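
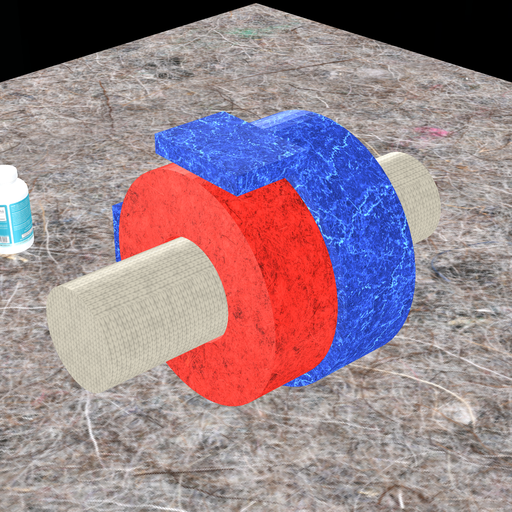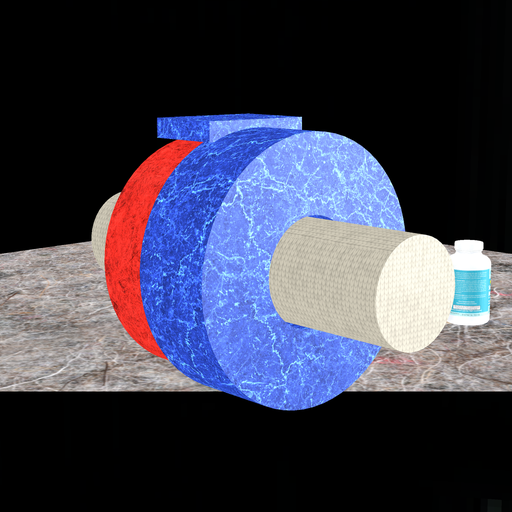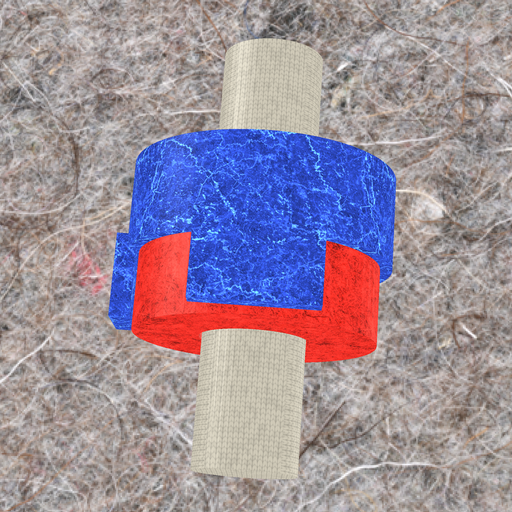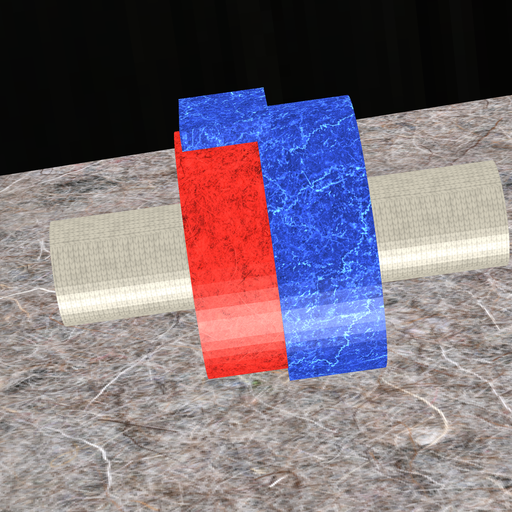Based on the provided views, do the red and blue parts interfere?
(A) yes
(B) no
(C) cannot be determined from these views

(A) yes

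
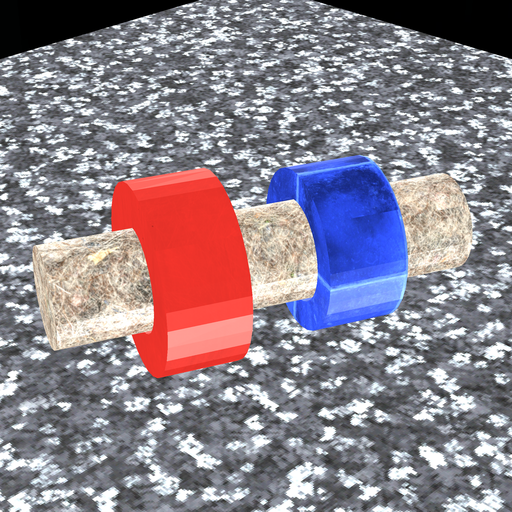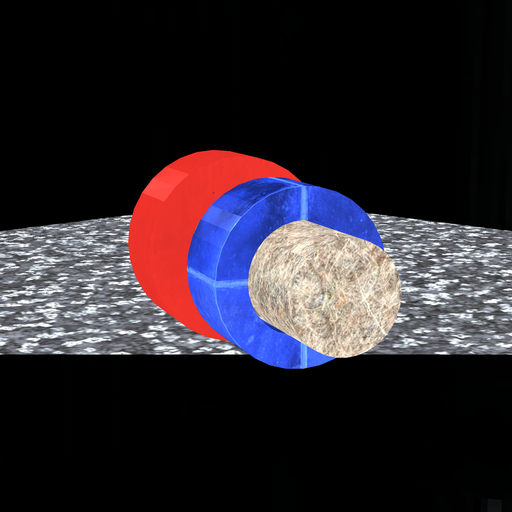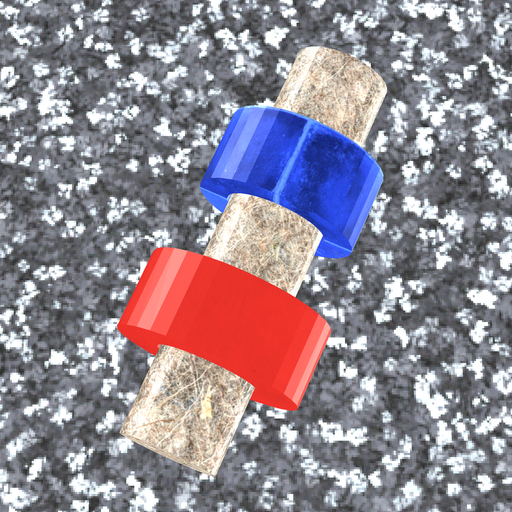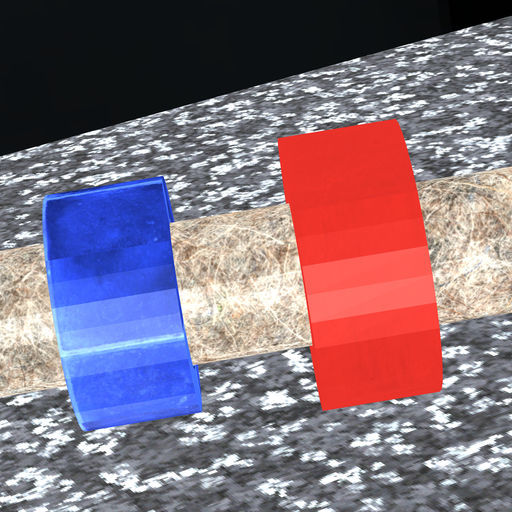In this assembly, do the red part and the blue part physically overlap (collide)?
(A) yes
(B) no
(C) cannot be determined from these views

(B) no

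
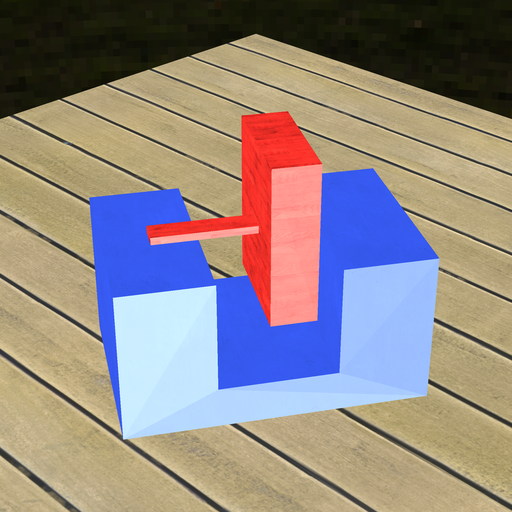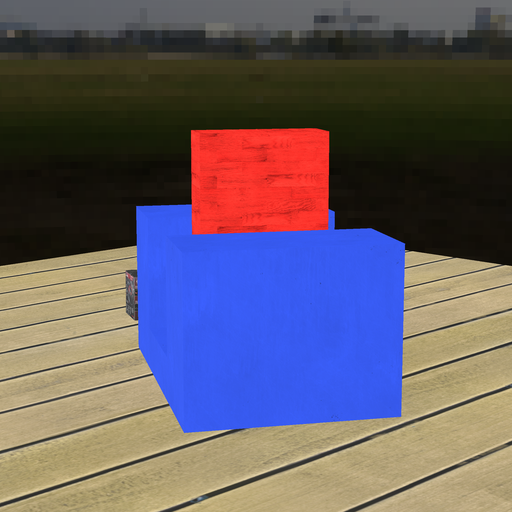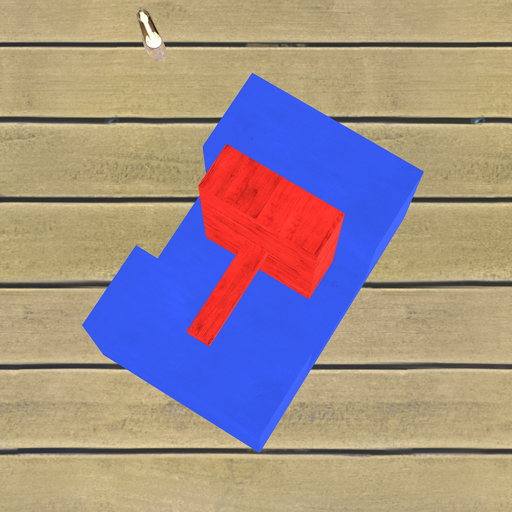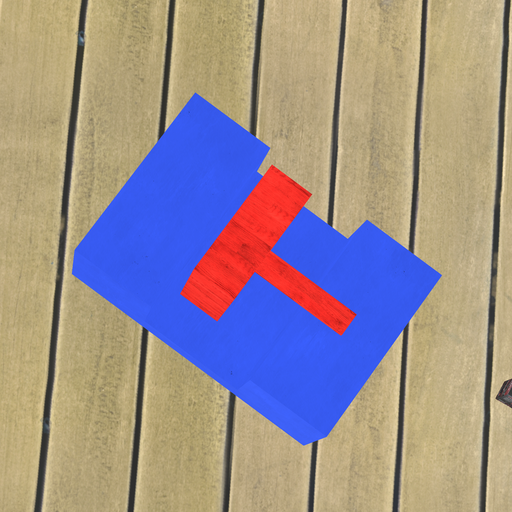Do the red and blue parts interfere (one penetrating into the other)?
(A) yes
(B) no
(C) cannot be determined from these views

(B) no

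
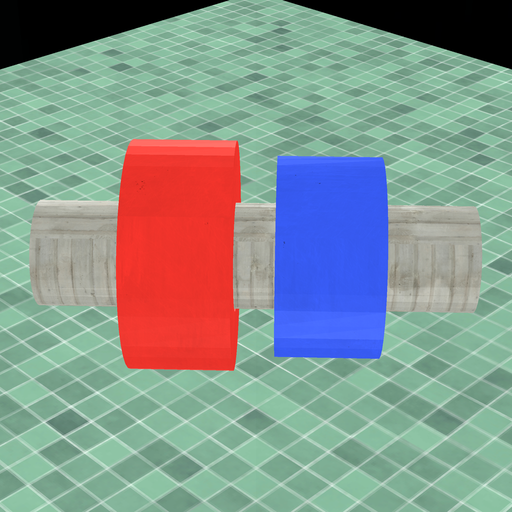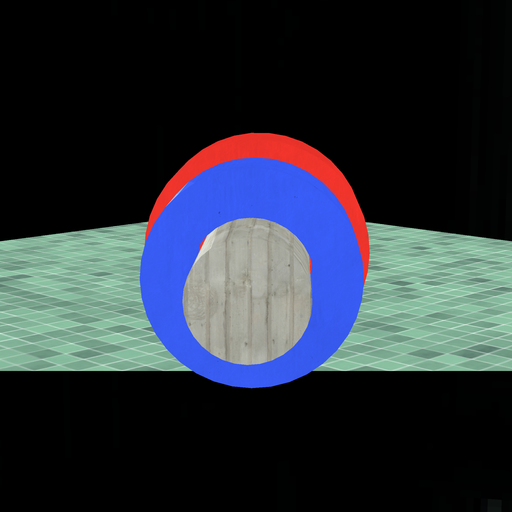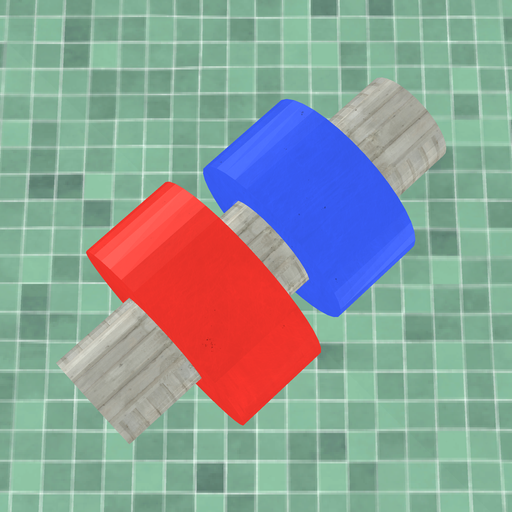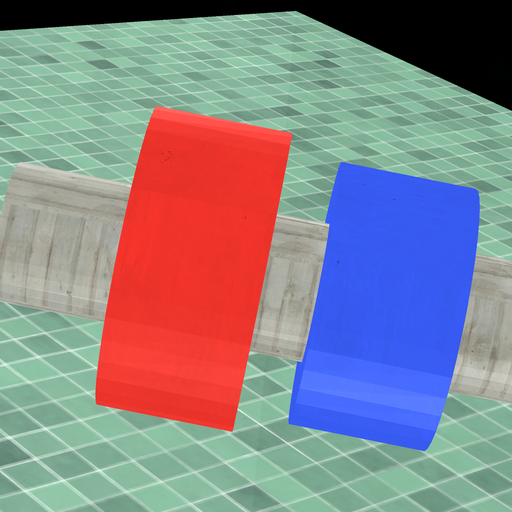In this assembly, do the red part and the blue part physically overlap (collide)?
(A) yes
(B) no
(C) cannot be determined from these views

(B) no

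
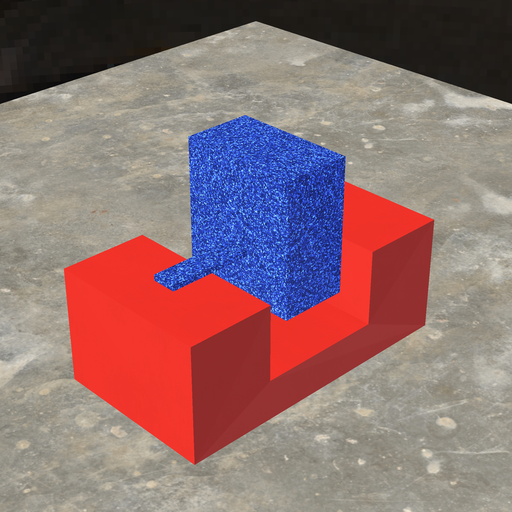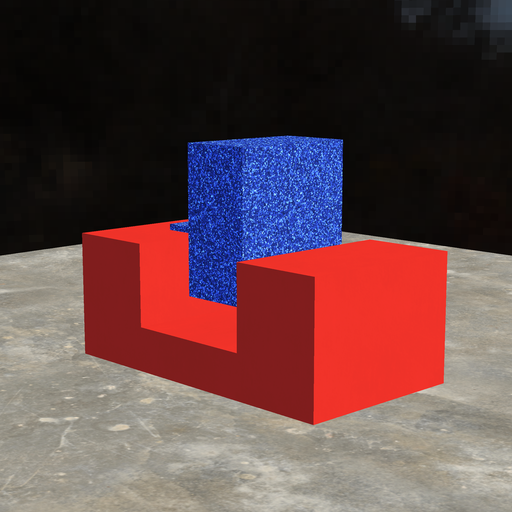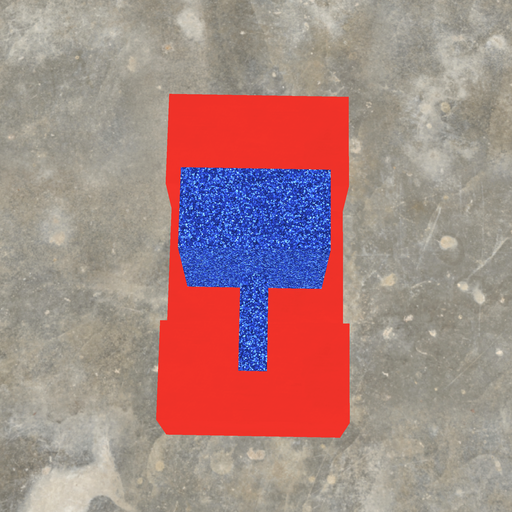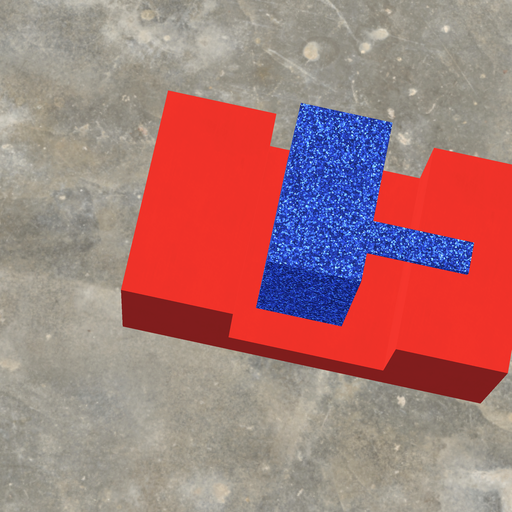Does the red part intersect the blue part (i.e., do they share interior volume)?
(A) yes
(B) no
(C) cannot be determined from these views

(B) no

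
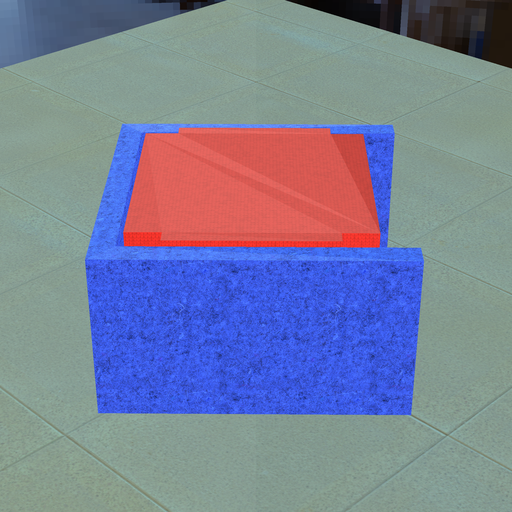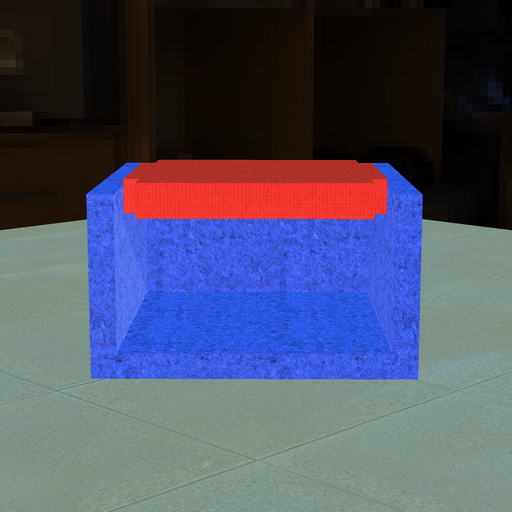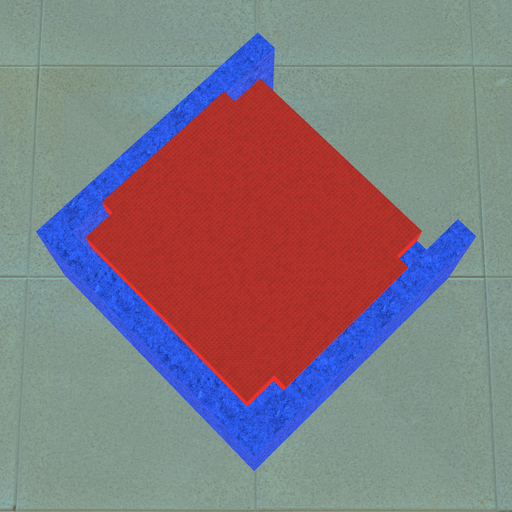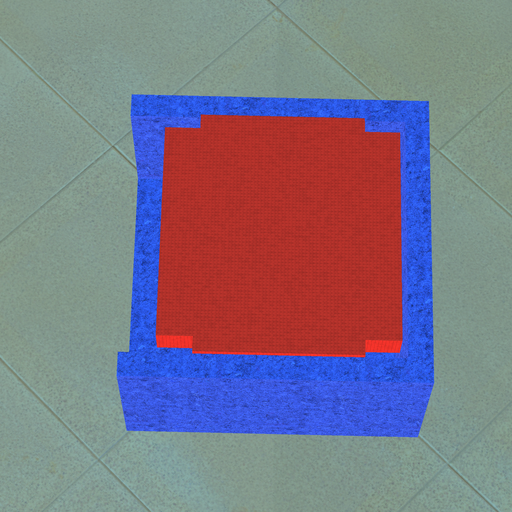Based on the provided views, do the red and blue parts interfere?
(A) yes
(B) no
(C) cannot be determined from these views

(B) no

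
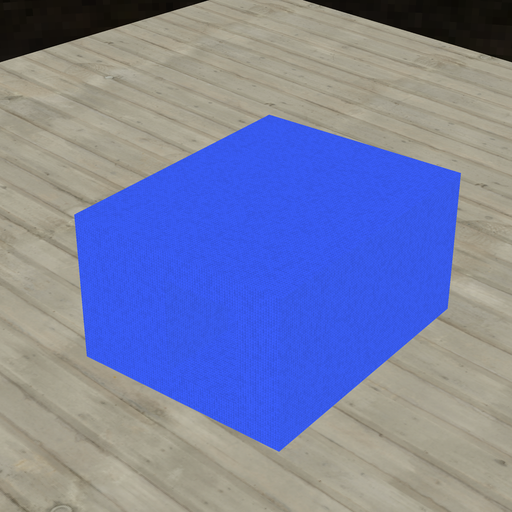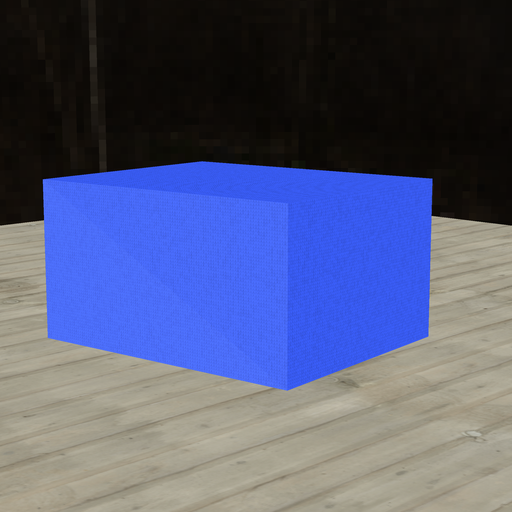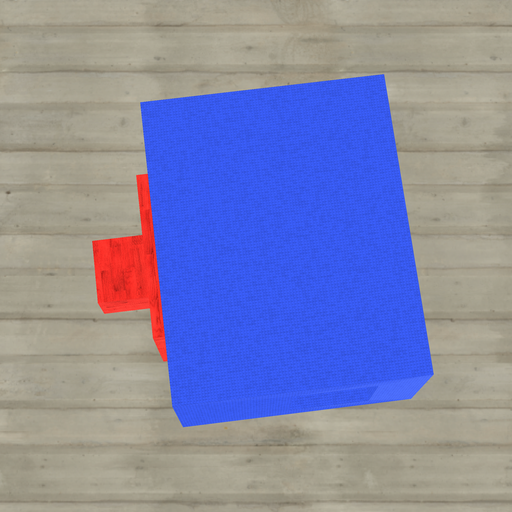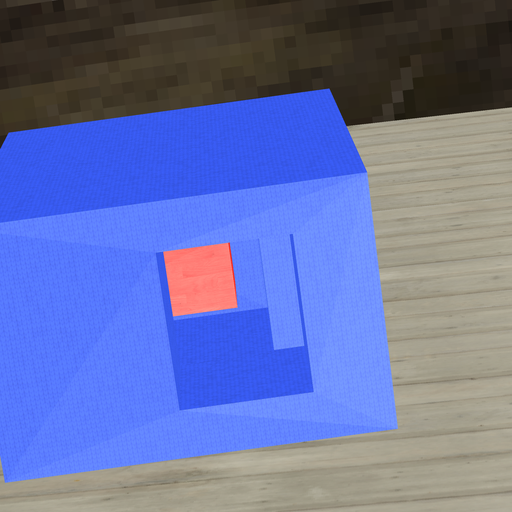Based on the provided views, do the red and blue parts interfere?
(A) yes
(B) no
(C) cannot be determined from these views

(B) no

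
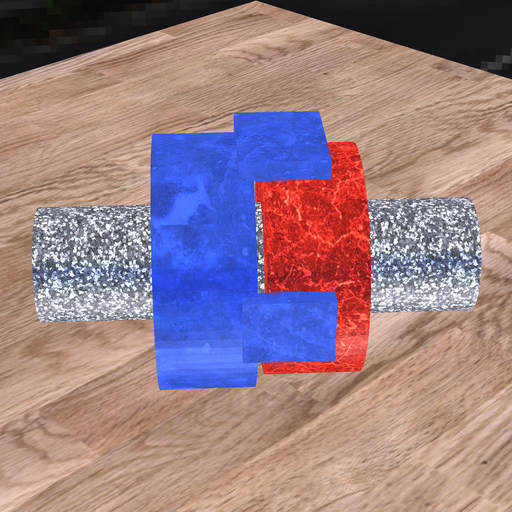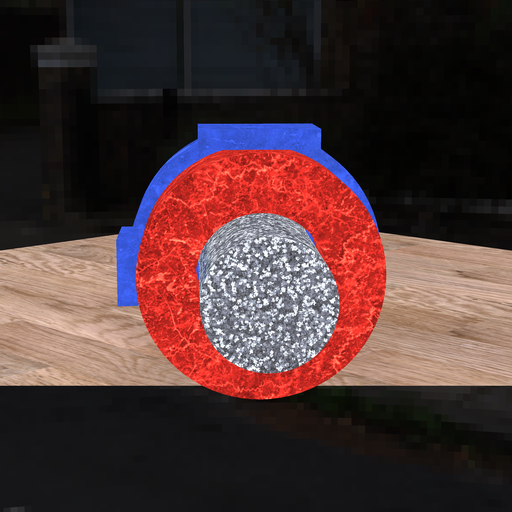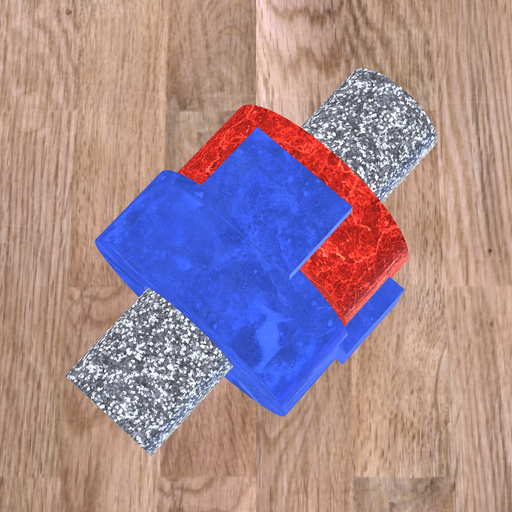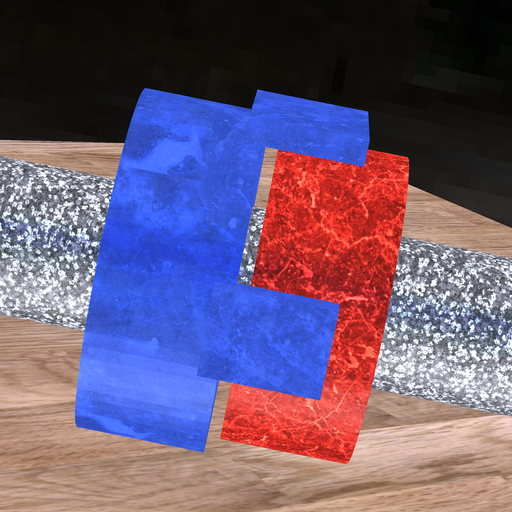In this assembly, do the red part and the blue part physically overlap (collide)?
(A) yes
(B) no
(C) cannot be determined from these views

(B) no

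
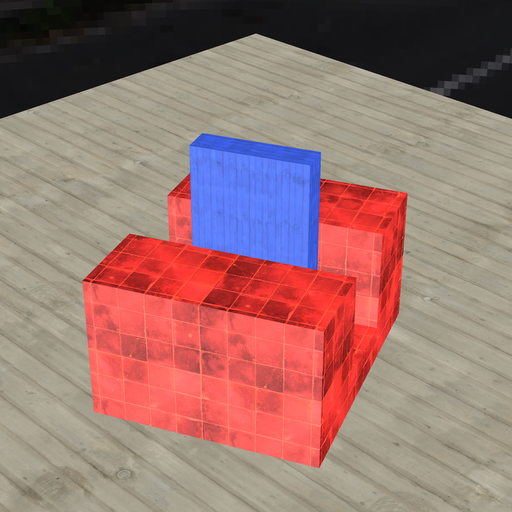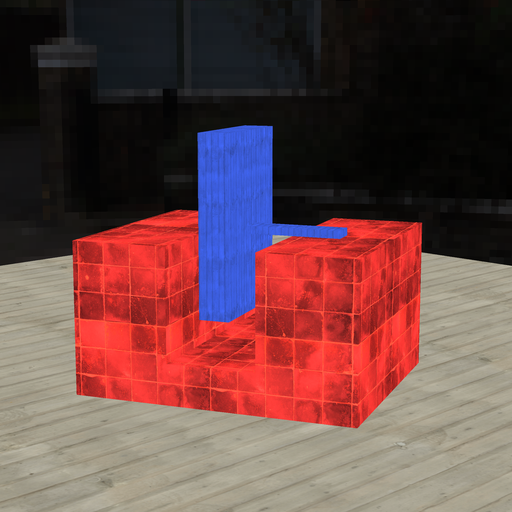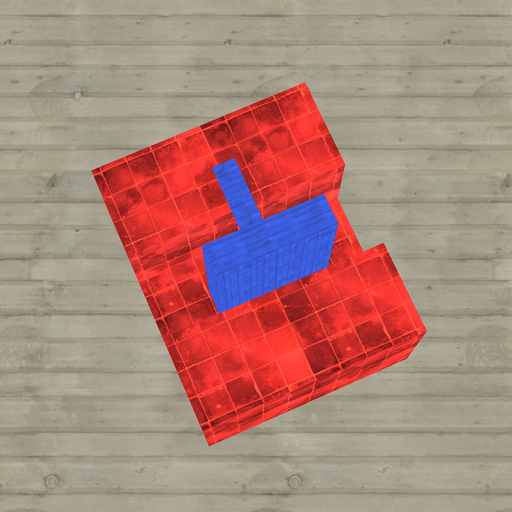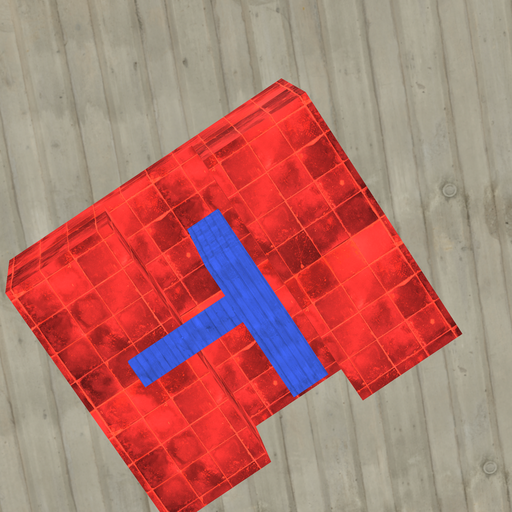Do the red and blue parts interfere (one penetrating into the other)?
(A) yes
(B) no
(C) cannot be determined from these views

(B) no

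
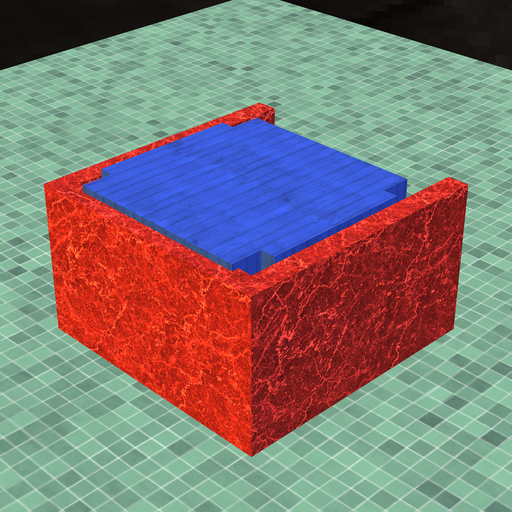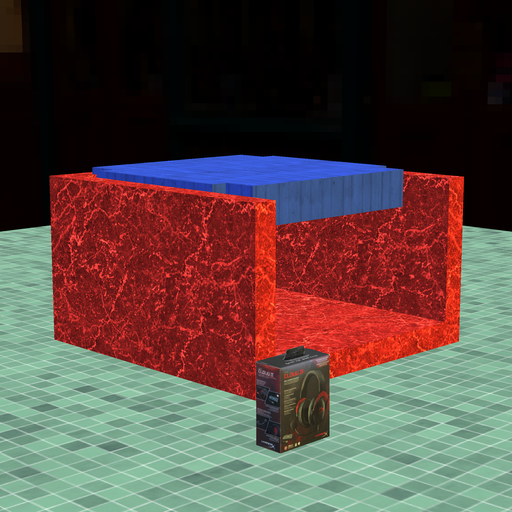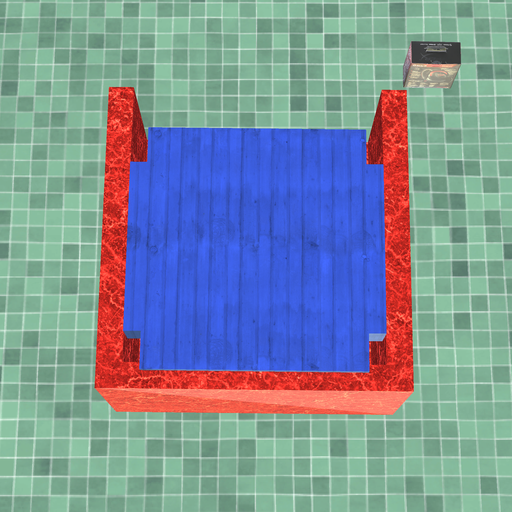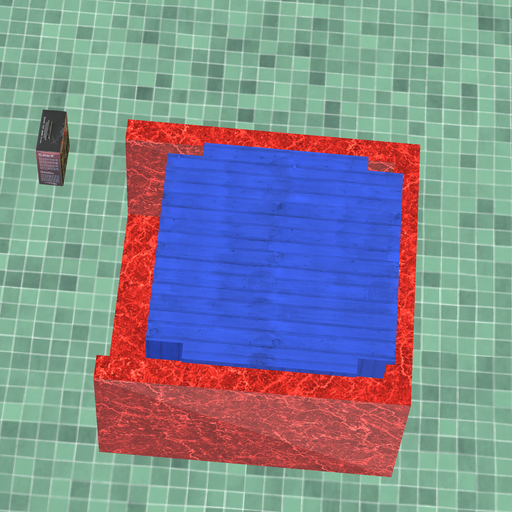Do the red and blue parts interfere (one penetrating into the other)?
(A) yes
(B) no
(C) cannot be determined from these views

(A) yes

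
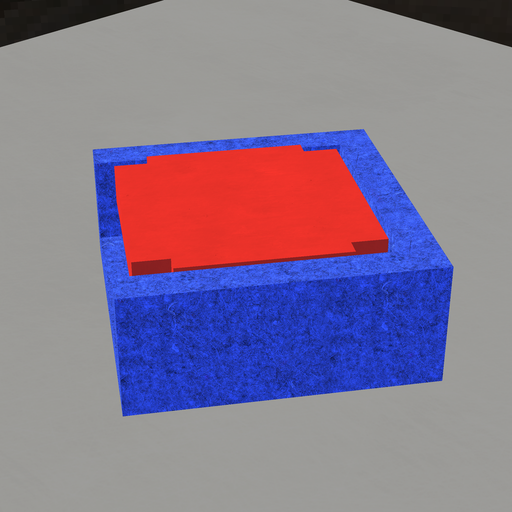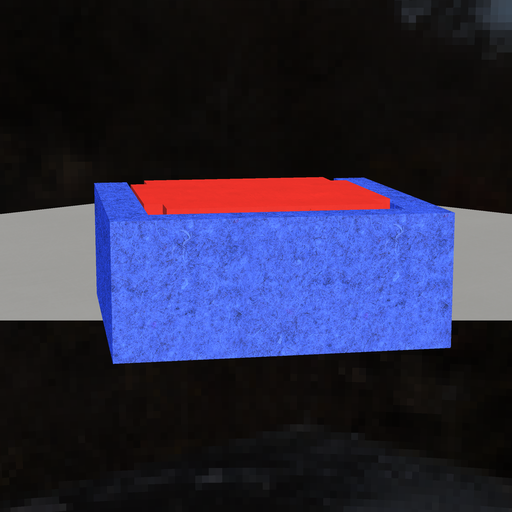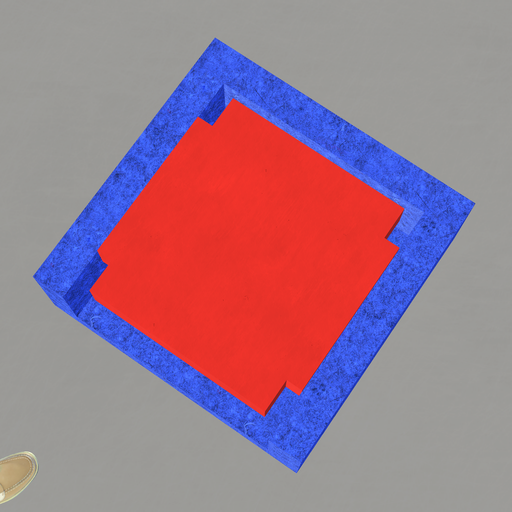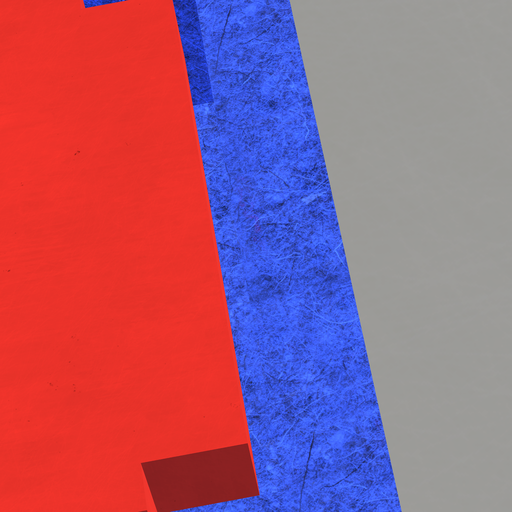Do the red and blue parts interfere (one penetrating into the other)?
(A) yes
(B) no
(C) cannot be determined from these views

(B) no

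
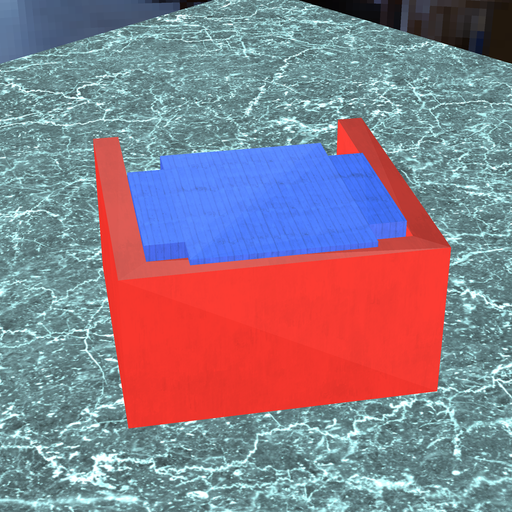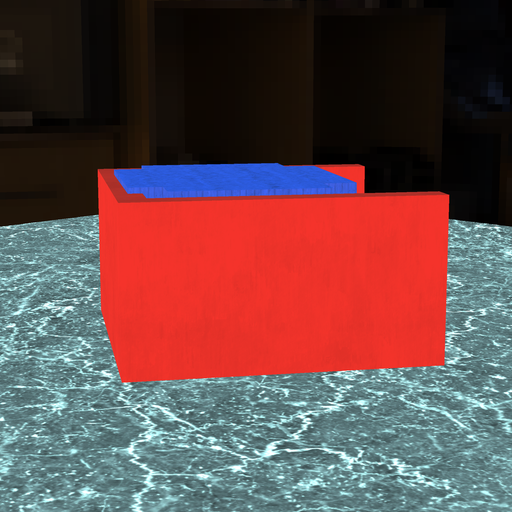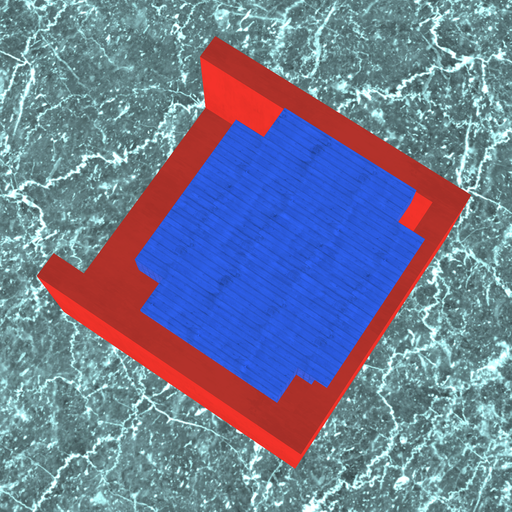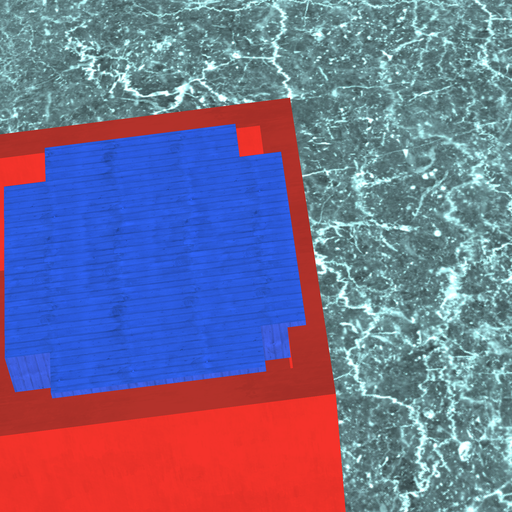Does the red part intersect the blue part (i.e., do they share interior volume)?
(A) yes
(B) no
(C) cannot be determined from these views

(A) yes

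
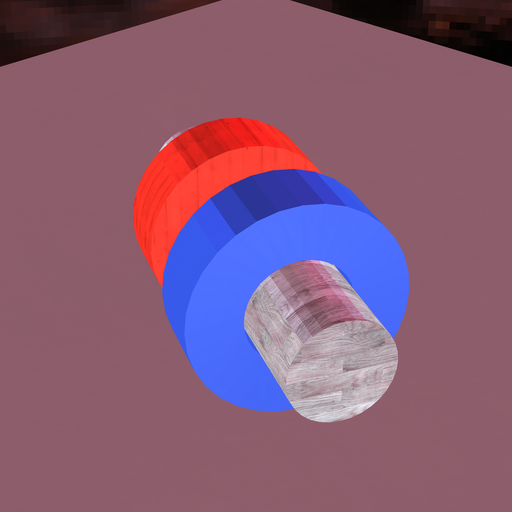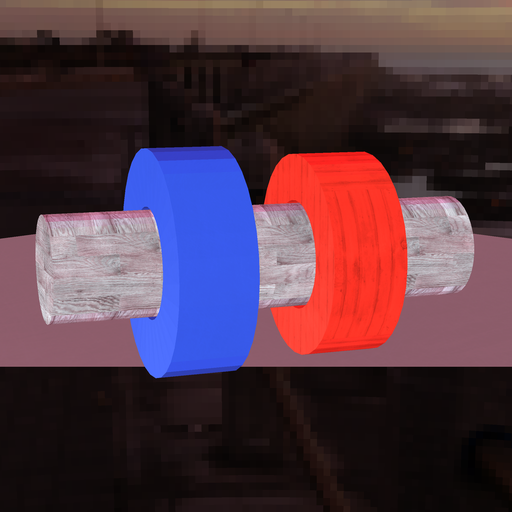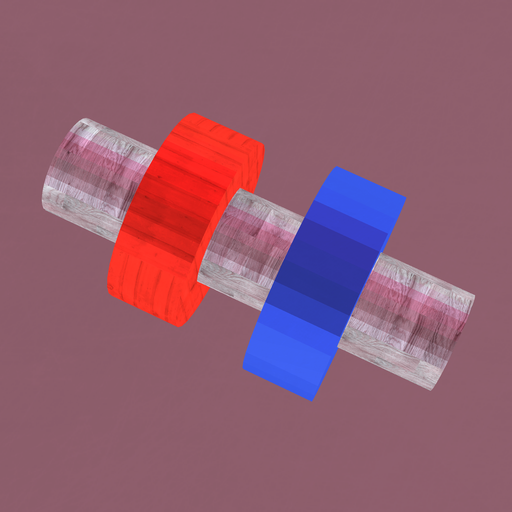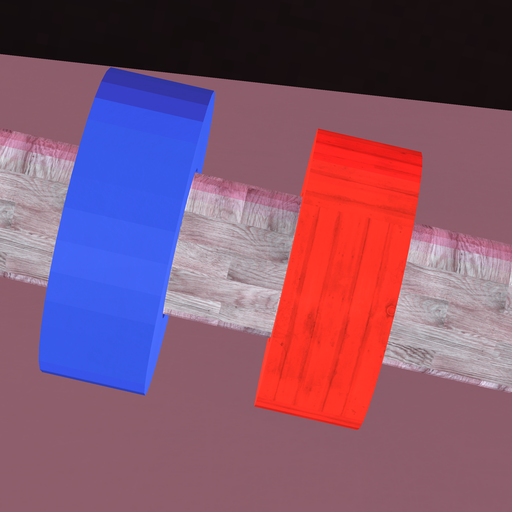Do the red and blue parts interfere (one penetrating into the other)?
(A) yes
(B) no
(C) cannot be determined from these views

(B) no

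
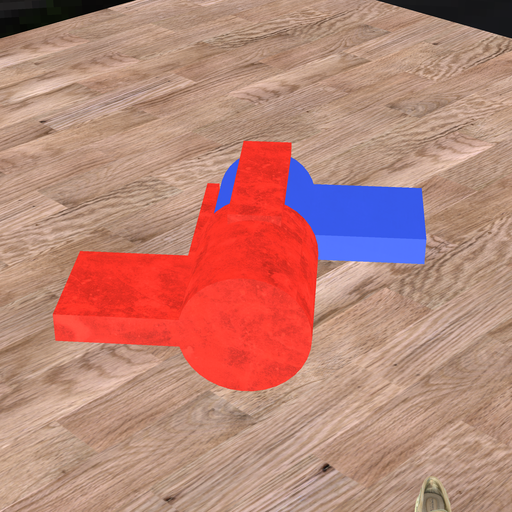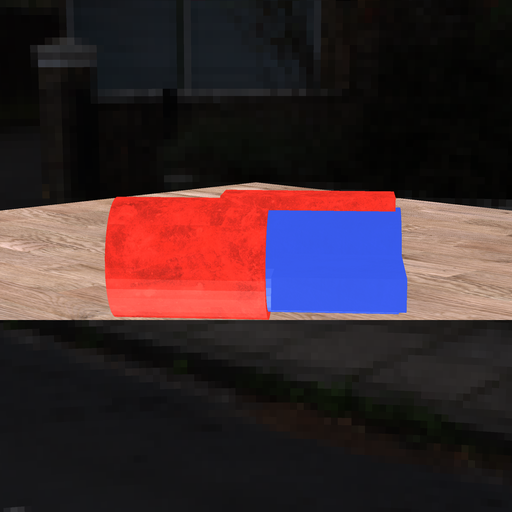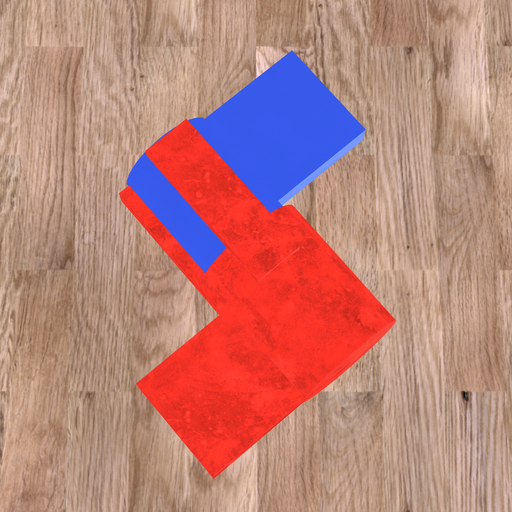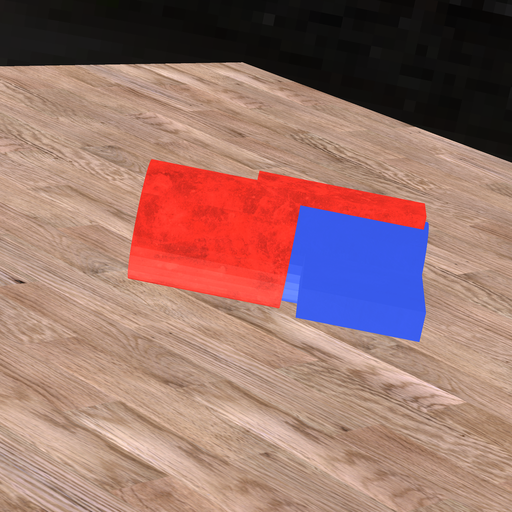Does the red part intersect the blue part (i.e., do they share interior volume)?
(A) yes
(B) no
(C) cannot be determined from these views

(A) yes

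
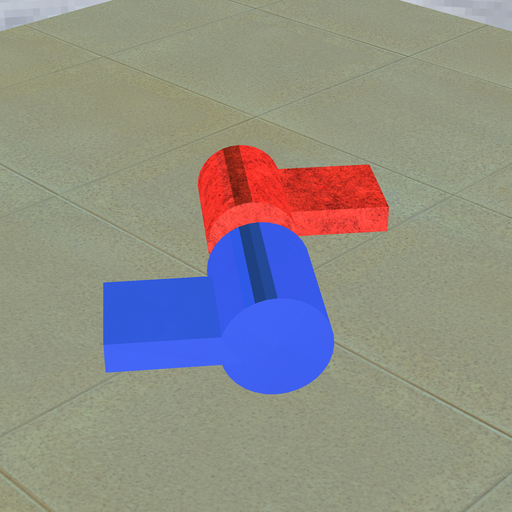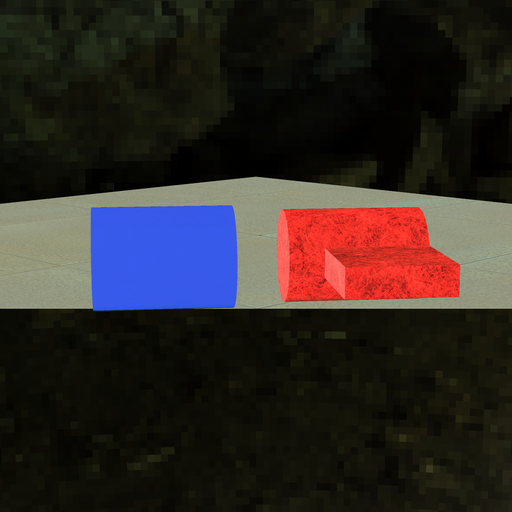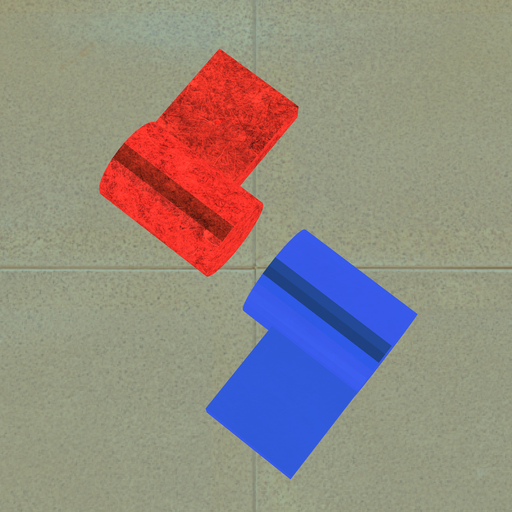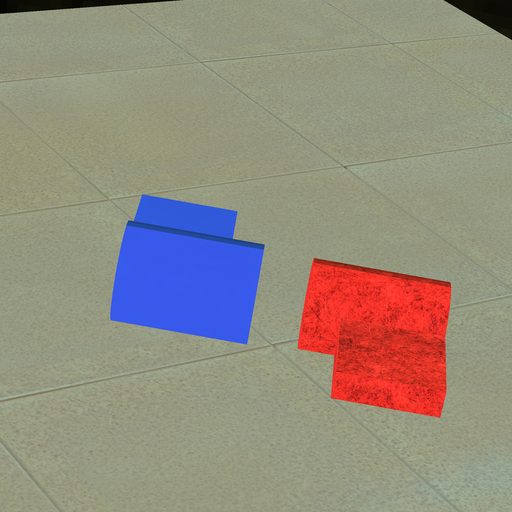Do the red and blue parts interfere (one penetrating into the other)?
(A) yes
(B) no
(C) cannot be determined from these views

(B) no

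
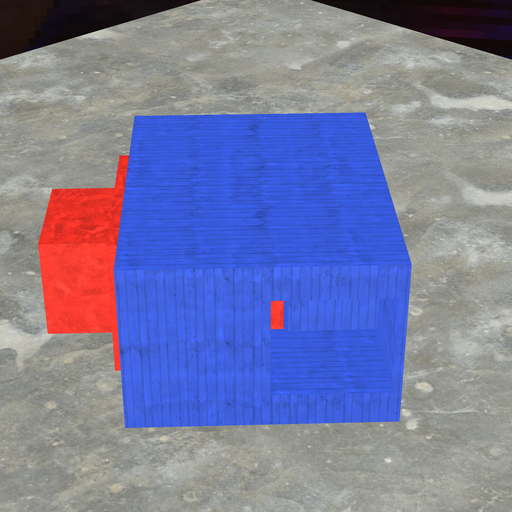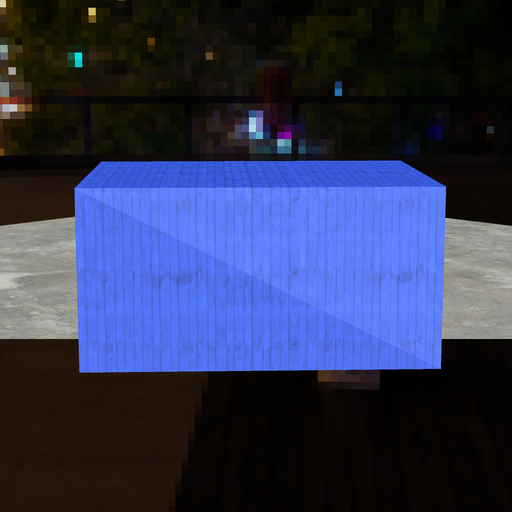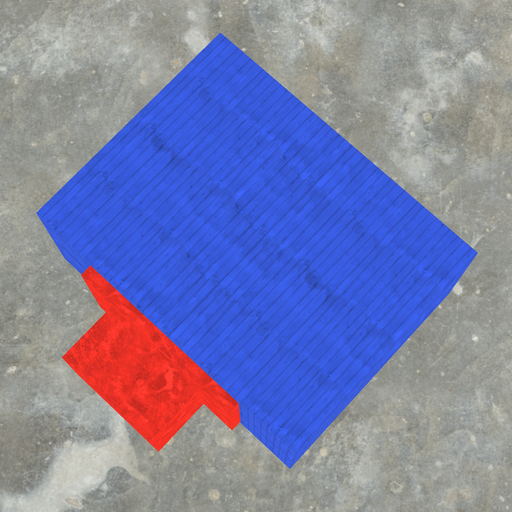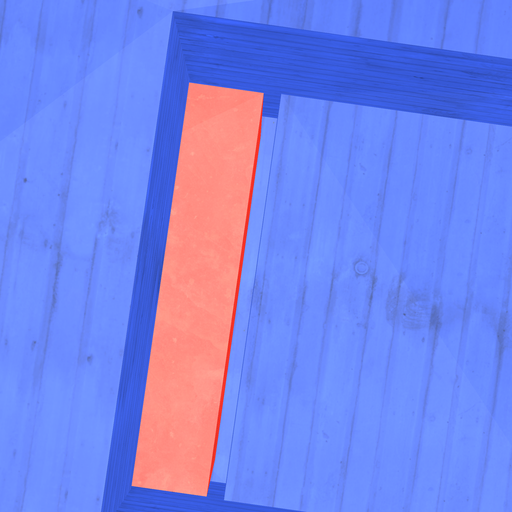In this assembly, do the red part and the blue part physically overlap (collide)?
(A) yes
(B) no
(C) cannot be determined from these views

(B) no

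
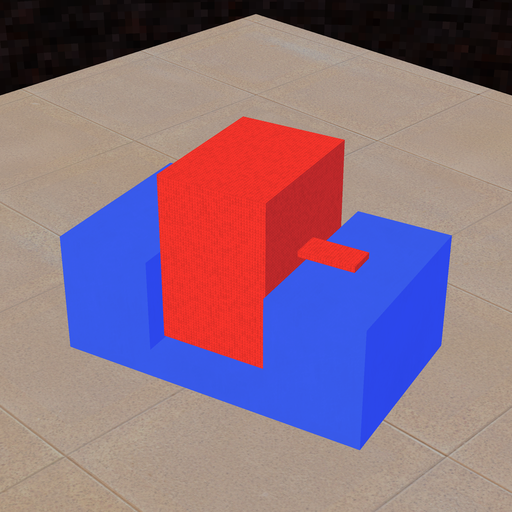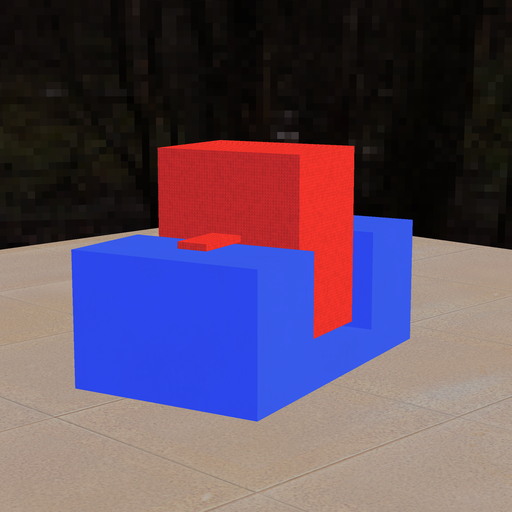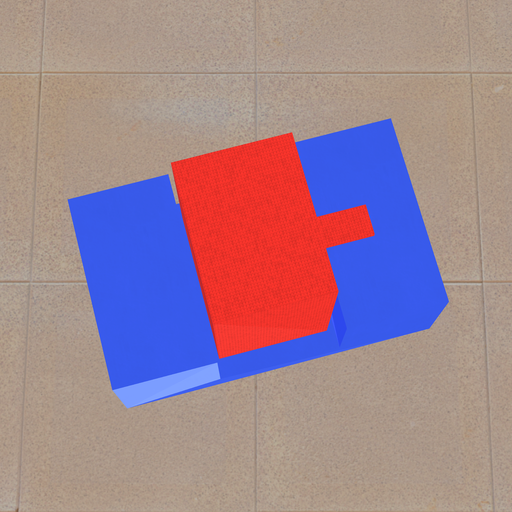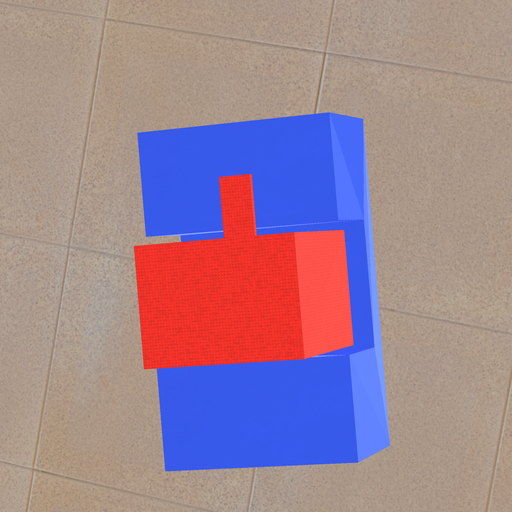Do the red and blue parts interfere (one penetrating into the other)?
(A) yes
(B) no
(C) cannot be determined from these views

(B) no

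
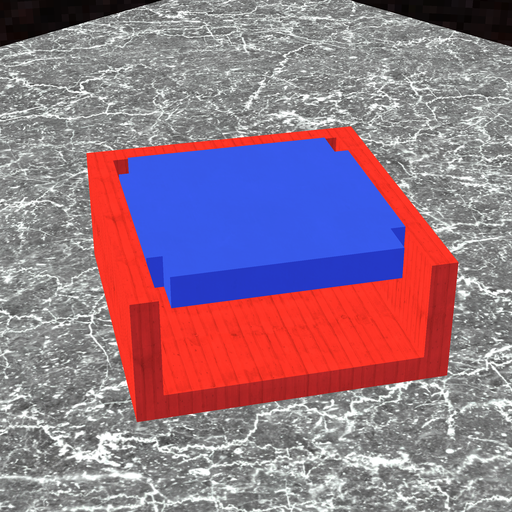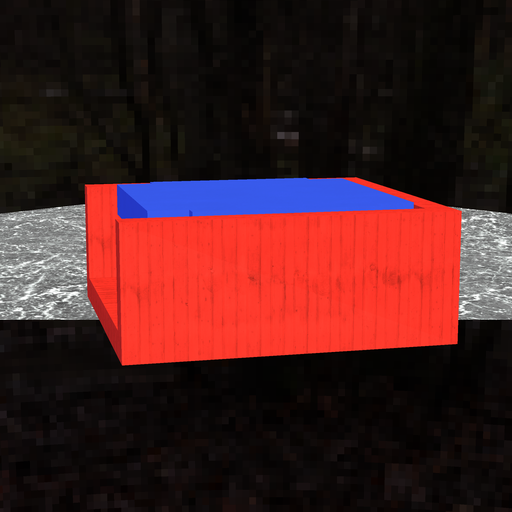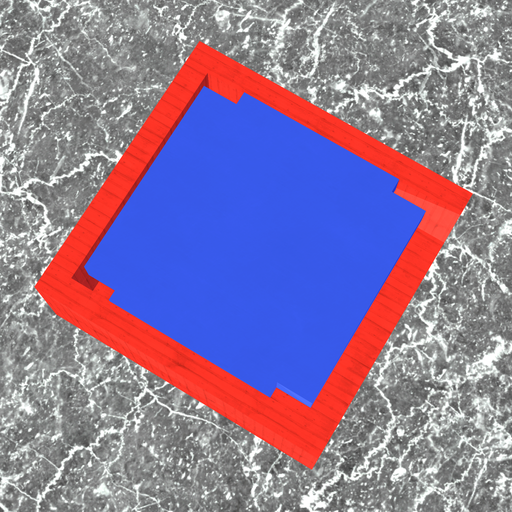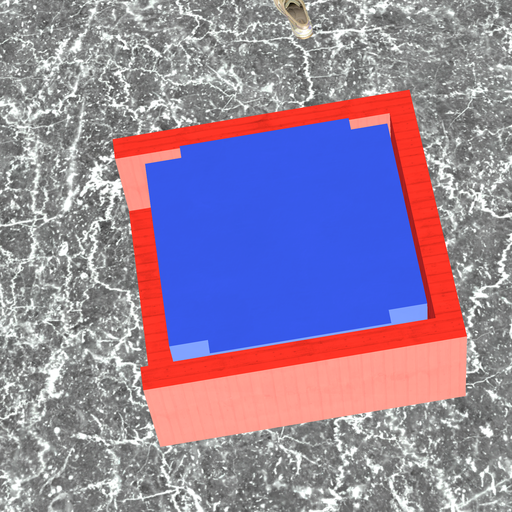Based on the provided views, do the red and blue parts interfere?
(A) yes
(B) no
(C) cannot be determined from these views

(B) no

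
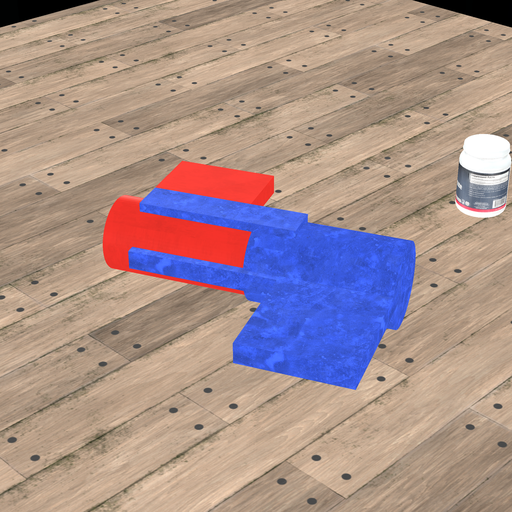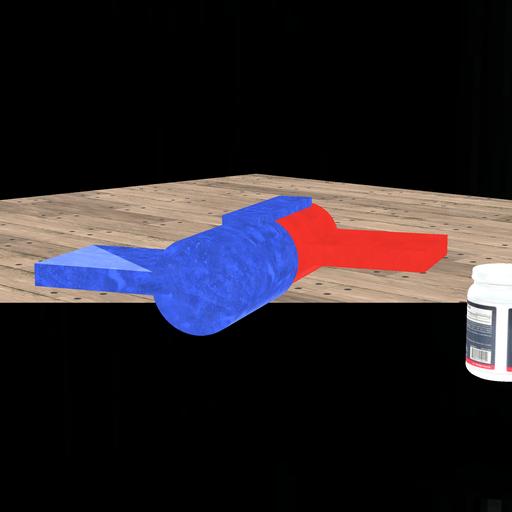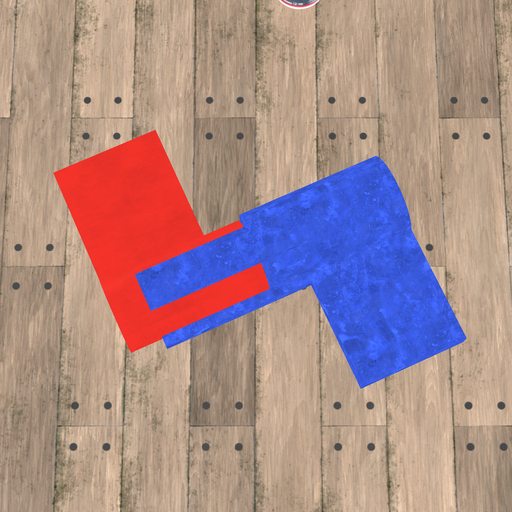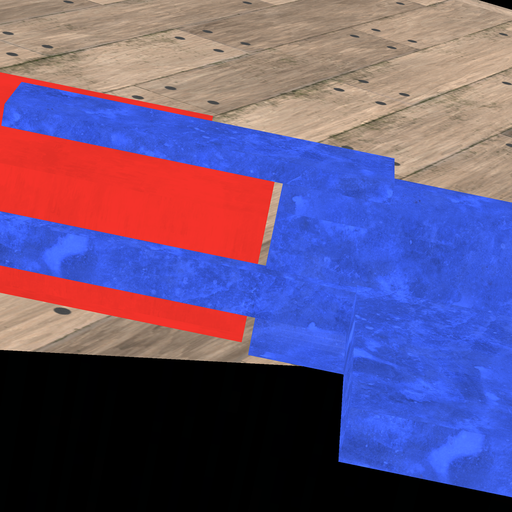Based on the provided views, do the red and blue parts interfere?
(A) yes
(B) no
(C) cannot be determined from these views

(B) no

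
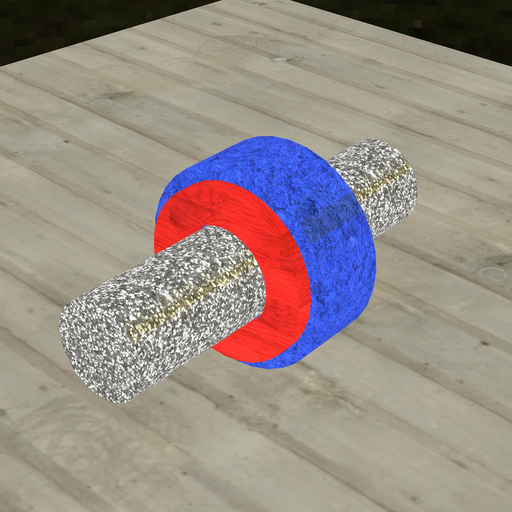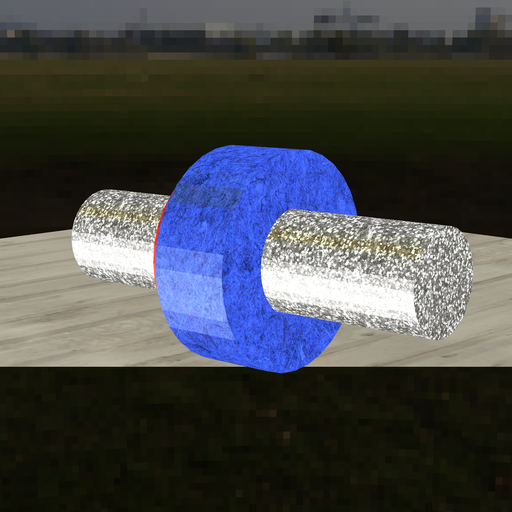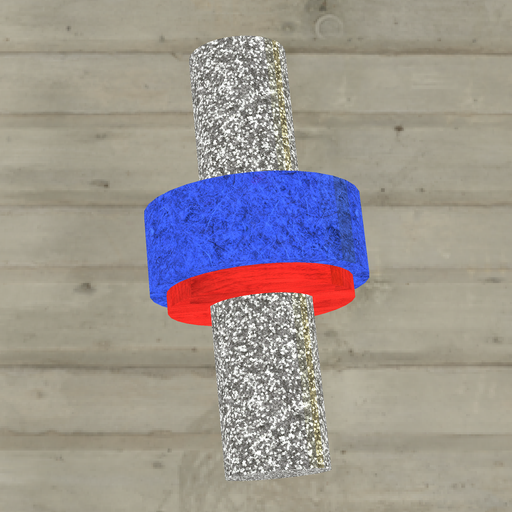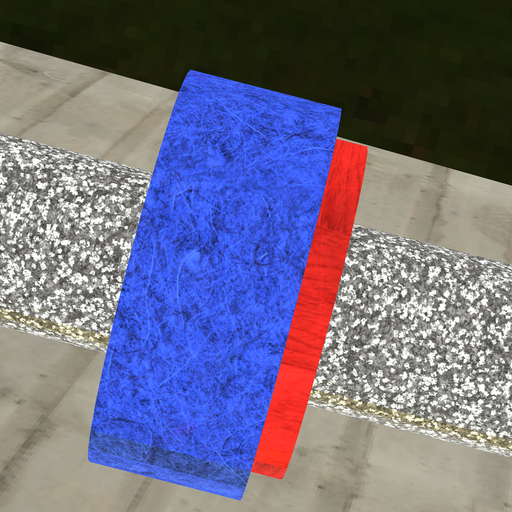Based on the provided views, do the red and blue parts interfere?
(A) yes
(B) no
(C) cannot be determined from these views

(A) yes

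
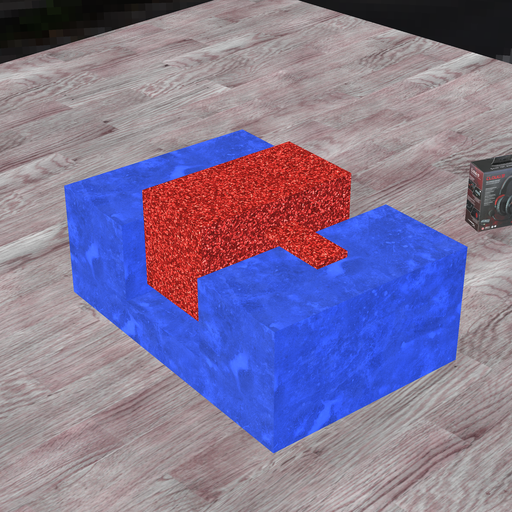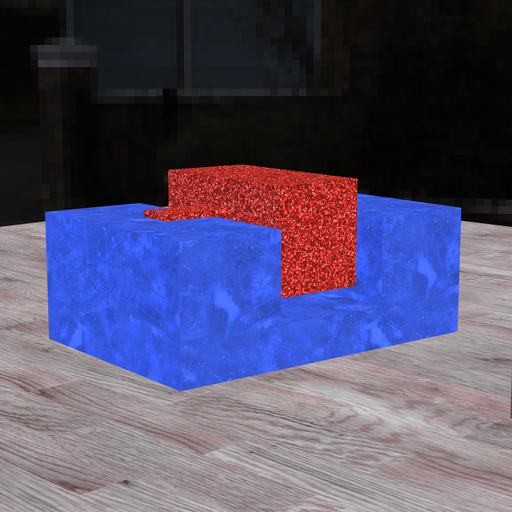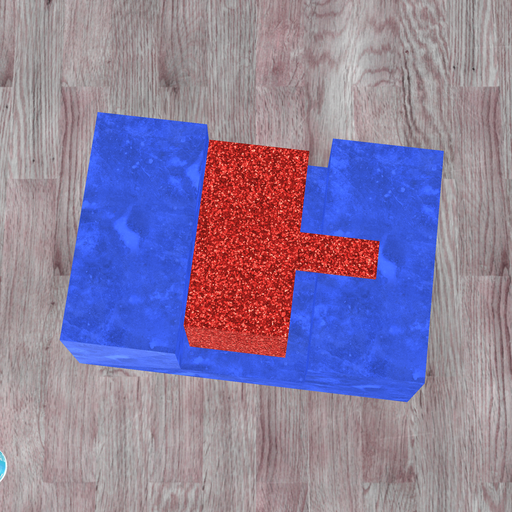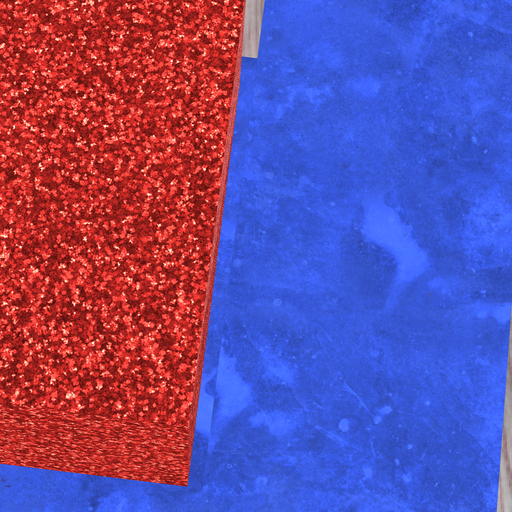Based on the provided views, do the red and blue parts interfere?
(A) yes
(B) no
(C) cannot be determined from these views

(B) no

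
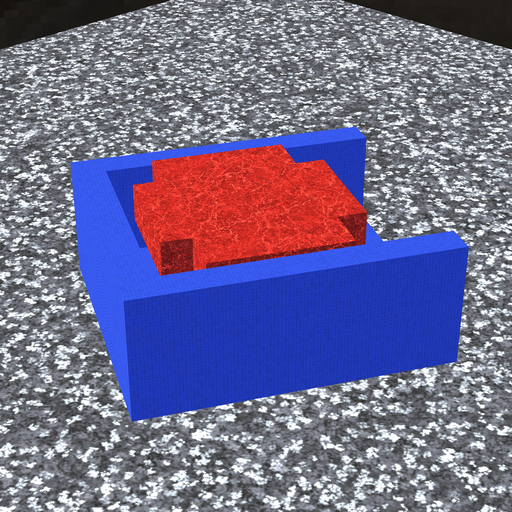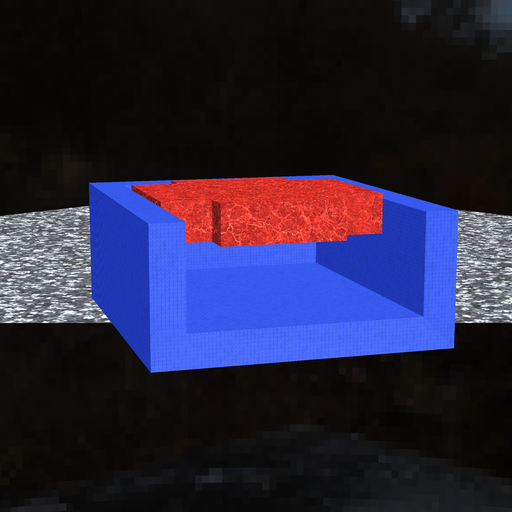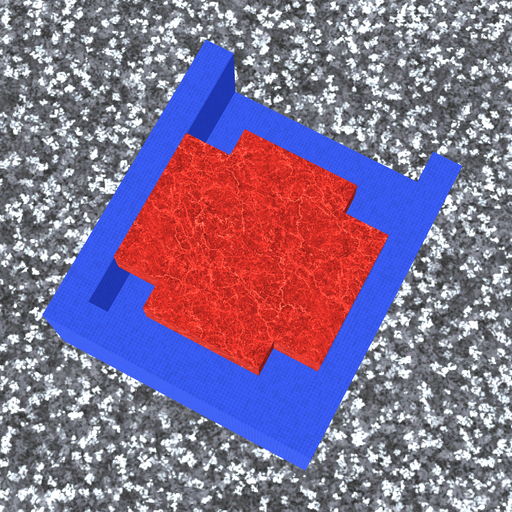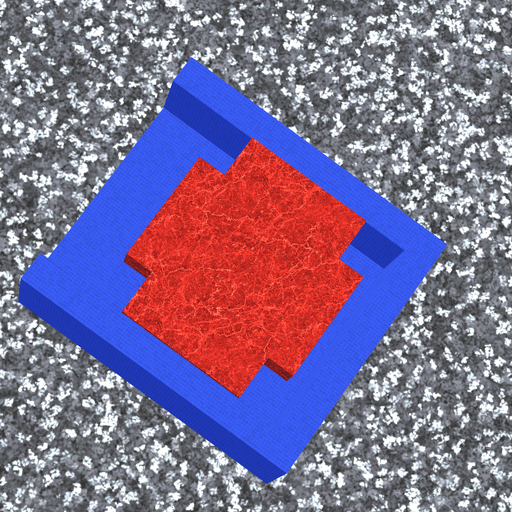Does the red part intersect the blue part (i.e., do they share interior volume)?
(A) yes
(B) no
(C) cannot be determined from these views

(B) no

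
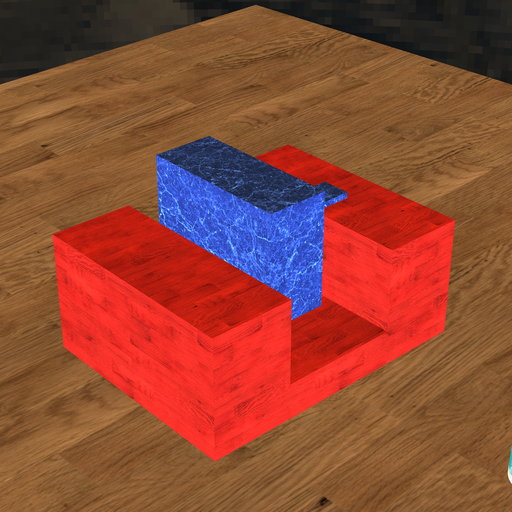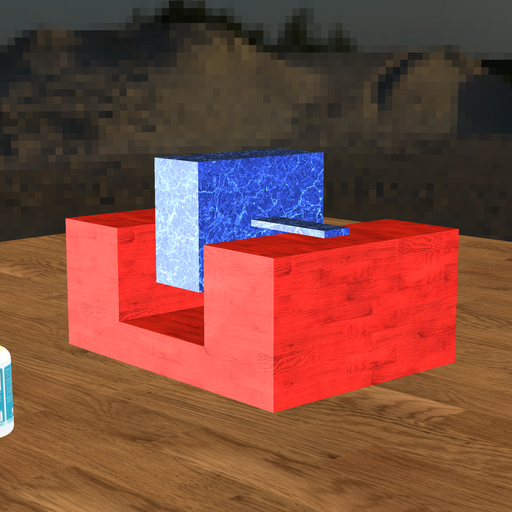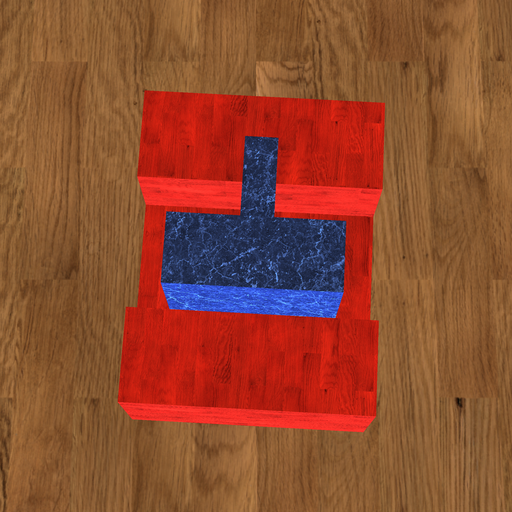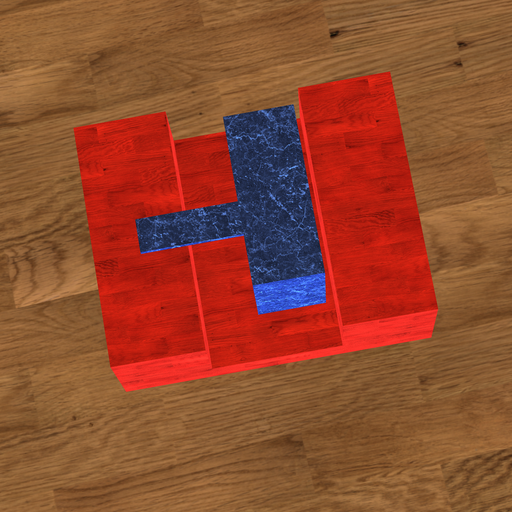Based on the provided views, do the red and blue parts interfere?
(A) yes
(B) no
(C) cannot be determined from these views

(B) no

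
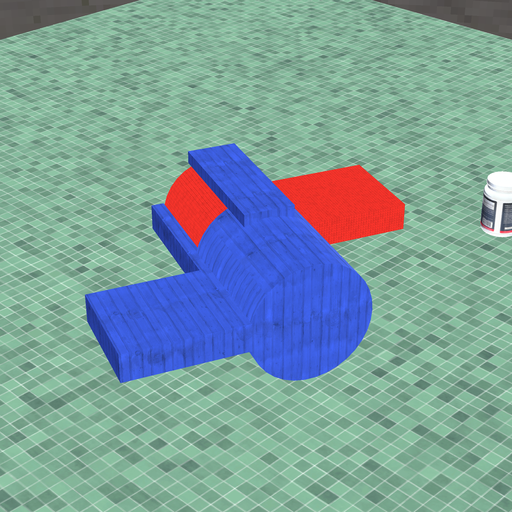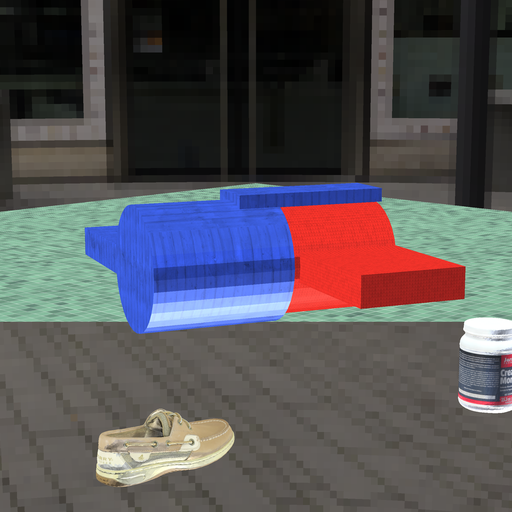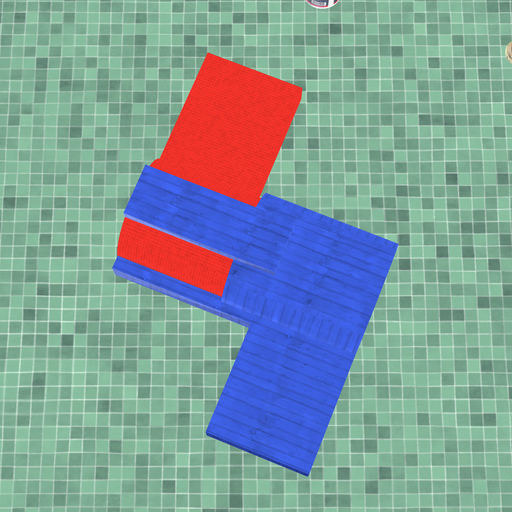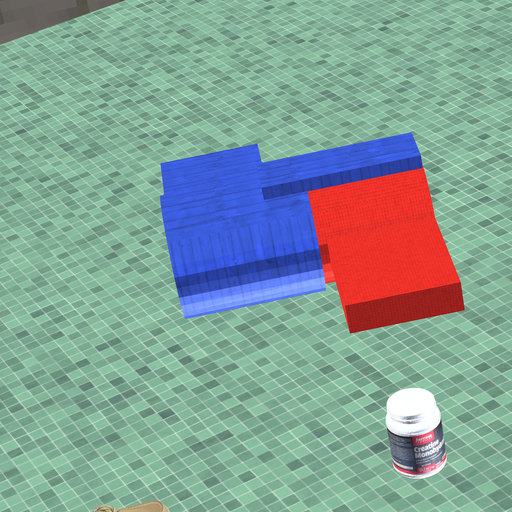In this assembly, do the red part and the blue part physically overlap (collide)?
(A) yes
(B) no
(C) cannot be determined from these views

(A) yes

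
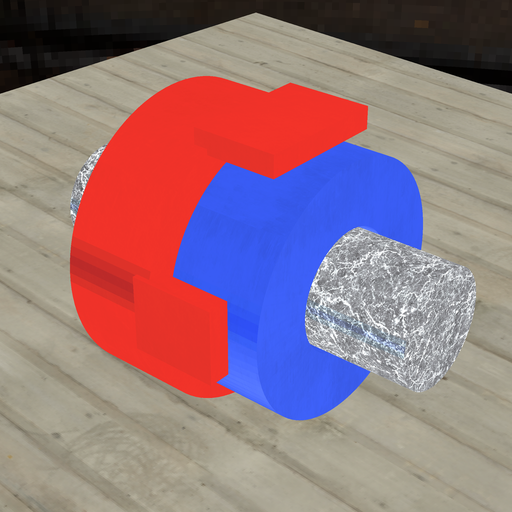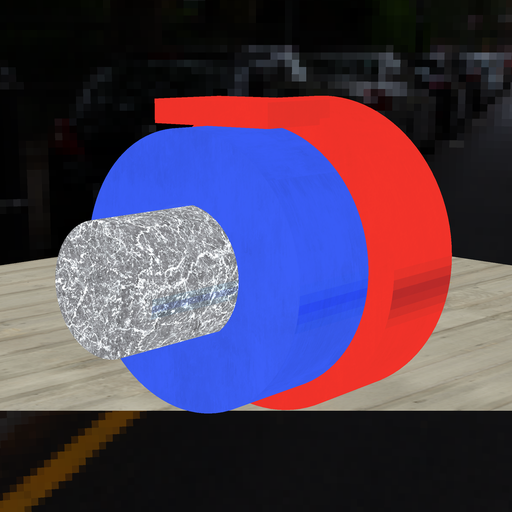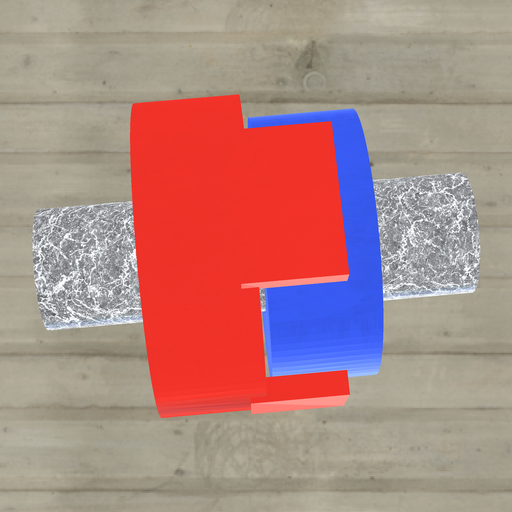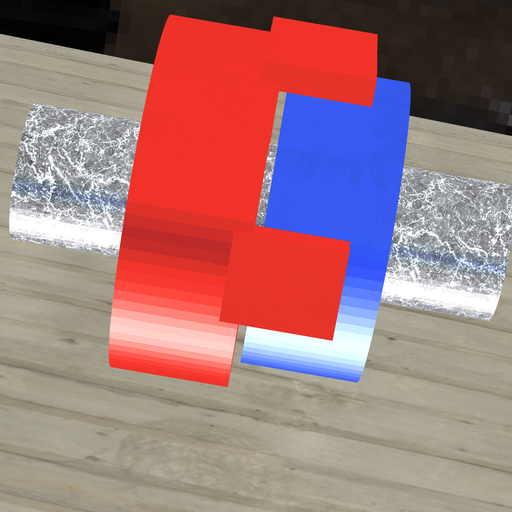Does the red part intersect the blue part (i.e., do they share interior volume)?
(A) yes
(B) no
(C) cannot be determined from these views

(B) no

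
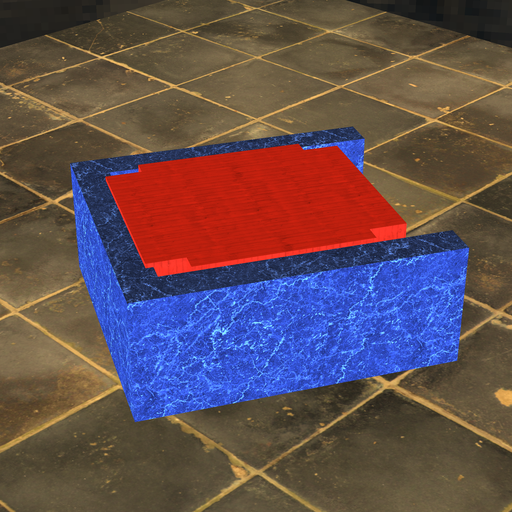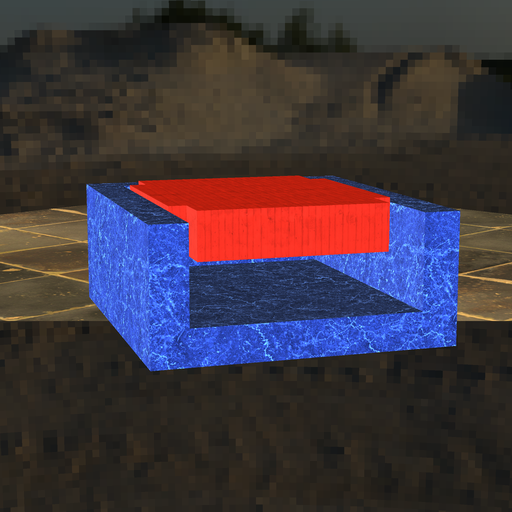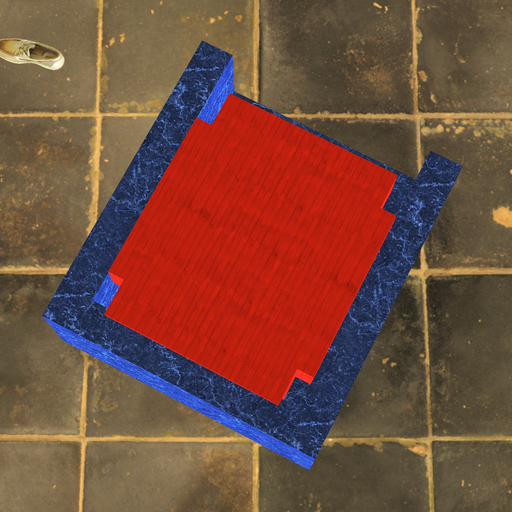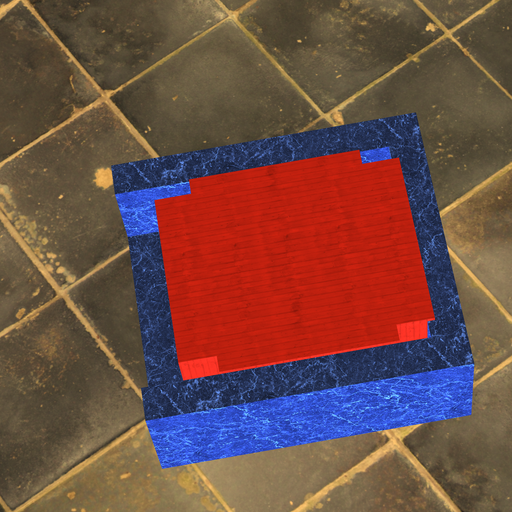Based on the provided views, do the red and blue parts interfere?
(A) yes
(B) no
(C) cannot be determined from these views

(A) yes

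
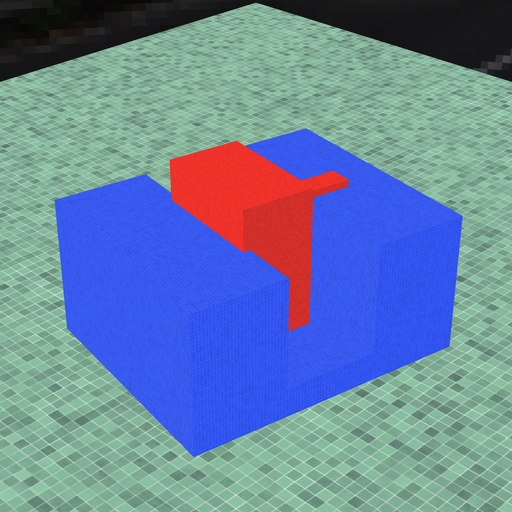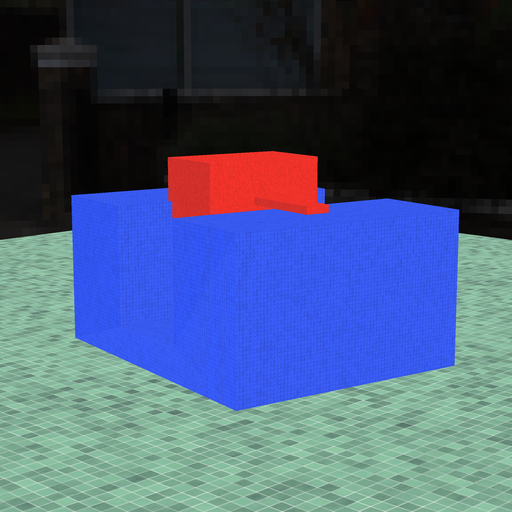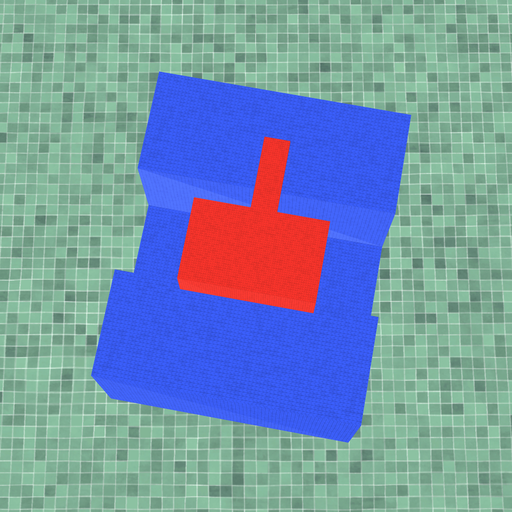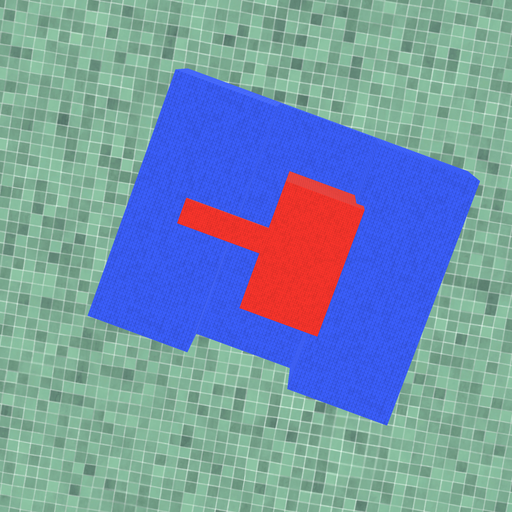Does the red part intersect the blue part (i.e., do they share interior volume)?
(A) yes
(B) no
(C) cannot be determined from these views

(A) yes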